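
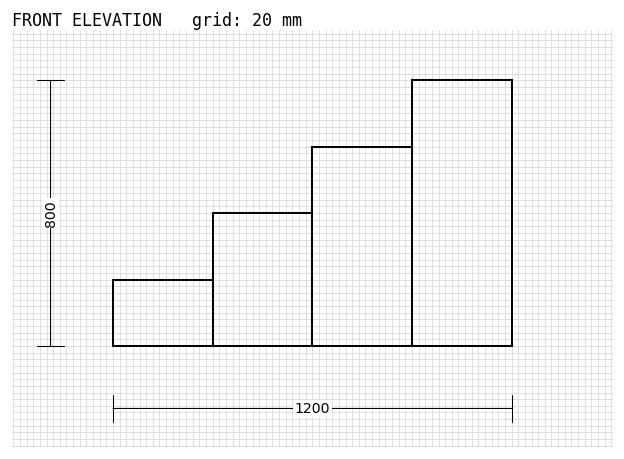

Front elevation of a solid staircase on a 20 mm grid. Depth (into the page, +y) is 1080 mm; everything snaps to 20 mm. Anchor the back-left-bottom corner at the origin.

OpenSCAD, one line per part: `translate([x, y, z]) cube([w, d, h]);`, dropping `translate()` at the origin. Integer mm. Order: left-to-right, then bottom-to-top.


cube([300, 1080, 200]);
translate([300, 0, 0]) cube([300, 1080, 400]);
translate([600, 0, 0]) cube([300, 1080, 600]);
translate([900, 0, 0]) cube([300, 1080, 800]);


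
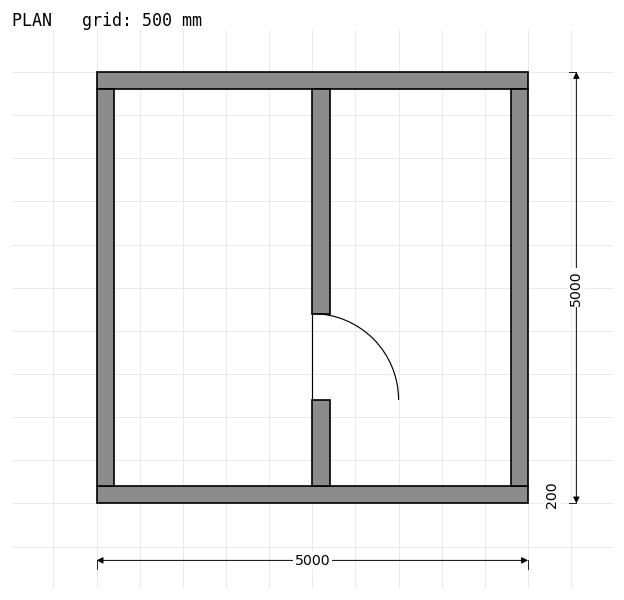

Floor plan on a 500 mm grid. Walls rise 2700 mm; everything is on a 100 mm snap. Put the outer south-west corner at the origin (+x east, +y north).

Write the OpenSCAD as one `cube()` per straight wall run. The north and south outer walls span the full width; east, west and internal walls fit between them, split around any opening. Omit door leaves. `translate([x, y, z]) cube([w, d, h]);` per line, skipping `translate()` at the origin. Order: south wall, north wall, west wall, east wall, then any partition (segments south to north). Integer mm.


cube([5000, 200, 2700]);
translate([0, 4800, 0]) cube([5000, 200, 2700]);
translate([0, 200, 0]) cube([200, 4600, 2700]);
translate([4800, 200, 0]) cube([200, 4600, 2700]);
translate([2500, 200, 0]) cube([200, 1000, 2700]);
translate([2500, 2200, 0]) cube([200, 2600, 2700]);


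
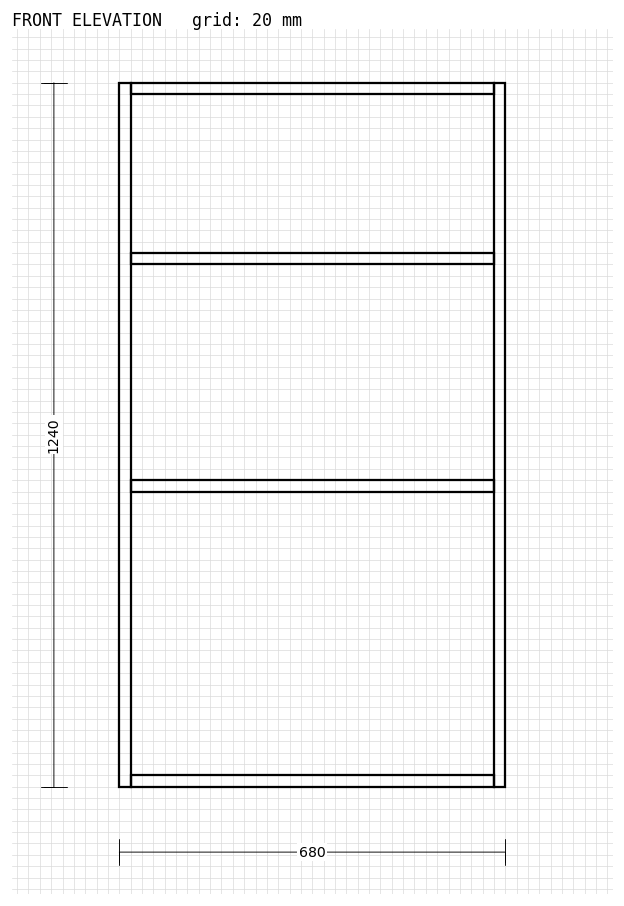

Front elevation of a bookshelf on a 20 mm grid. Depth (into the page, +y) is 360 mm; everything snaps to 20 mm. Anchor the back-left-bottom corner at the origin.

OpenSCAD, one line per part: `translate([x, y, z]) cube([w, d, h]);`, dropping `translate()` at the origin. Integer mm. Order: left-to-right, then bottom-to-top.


cube([20, 360, 1240]);
translate([20, 0, 0]) cube([640, 360, 20]);
translate([20, 0, 520]) cube([640, 360, 20]);
translate([20, 0, 920]) cube([640, 360, 20]);
translate([20, 0, 1220]) cube([640, 360, 20]);
translate([660, 0, 0]) cube([20, 360, 1240]);


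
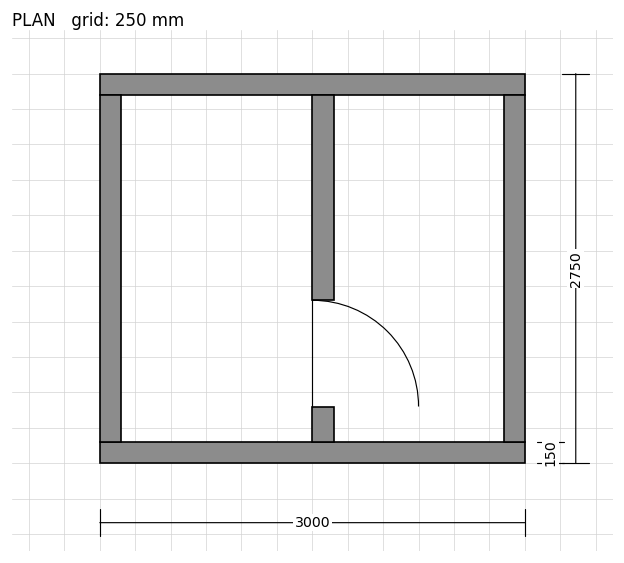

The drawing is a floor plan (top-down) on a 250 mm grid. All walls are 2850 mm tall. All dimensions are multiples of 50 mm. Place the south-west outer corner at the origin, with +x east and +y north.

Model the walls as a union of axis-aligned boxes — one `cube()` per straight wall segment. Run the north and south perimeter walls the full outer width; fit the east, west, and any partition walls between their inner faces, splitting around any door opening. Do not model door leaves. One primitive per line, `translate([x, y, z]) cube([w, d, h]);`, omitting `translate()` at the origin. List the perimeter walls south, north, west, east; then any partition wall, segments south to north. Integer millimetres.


cube([3000, 150, 2850]);
translate([0, 2600, 0]) cube([3000, 150, 2850]);
translate([0, 150, 0]) cube([150, 2450, 2850]);
translate([2850, 150, 0]) cube([150, 2450, 2850]);
translate([1500, 150, 0]) cube([150, 250, 2850]);
translate([1500, 1150, 0]) cube([150, 1450, 2850]);


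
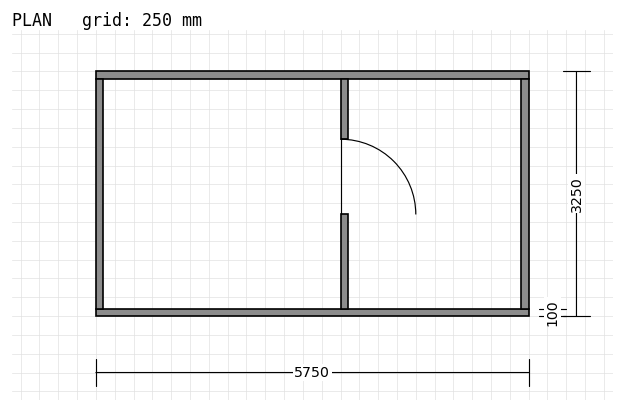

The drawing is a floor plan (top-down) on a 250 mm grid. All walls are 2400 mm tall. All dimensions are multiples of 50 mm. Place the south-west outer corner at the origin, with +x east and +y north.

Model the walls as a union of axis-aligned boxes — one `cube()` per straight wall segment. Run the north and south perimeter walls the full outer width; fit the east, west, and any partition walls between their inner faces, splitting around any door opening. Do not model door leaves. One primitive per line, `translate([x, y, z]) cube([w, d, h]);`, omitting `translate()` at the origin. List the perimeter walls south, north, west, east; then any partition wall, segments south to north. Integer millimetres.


cube([5750, 100, 2400]);
translate([0, 3150, 0]) cube([5750, 100, 2400]);
translate([0, 100, 0]) cube([100, 3050, 2400]);
translate([5650, 100, 0]) cube([100, 3050, 2400]);
translate([3250, 100, 0]) cube([100, 1250, 2400]);
translate([3250, 2350, 0]) cube([100, 800, 2400]);


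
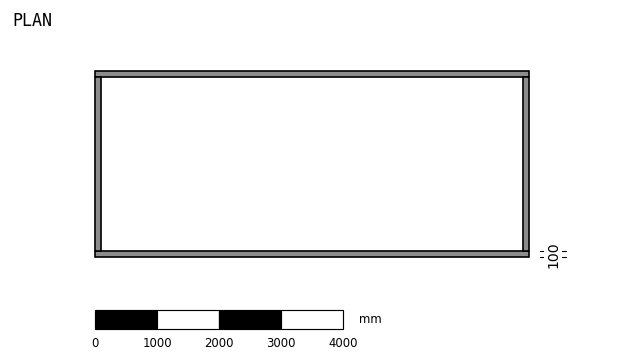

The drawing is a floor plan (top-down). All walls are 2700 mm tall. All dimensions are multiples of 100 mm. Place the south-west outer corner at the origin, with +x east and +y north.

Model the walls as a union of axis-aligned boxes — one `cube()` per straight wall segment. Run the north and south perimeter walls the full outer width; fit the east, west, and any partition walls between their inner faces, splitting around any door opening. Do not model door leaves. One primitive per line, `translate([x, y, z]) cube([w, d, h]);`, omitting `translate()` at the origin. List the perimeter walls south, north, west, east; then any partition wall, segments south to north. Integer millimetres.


cube([7000, 100, 2700]);
translate([0, 2900, 0]) cube([7000, 100, 2700]);
translate([0, 100, 0]) cube([100, 2800, 2700]);
translate([6900, 100, 0]) cube([100, 2800, 2700]);


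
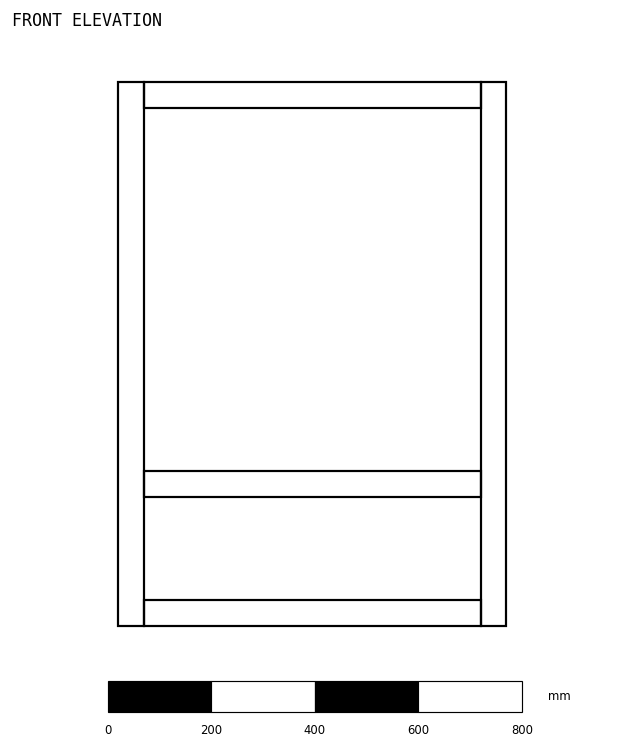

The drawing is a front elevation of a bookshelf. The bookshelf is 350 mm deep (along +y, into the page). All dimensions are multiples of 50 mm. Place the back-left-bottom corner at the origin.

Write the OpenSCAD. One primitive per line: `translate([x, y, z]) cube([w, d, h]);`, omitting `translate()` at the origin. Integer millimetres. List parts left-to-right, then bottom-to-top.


cube([50, 350, 1050]);
translate([50, 0, 0]) cube([650, 350, 50]);
translate([50, 0, 250]) cube([650, 350, 50]);
translate([50, 0, 1000]) cube([650, 350, 50]);
translate([700, 0, 0]) cube([50, 350, 1050]);


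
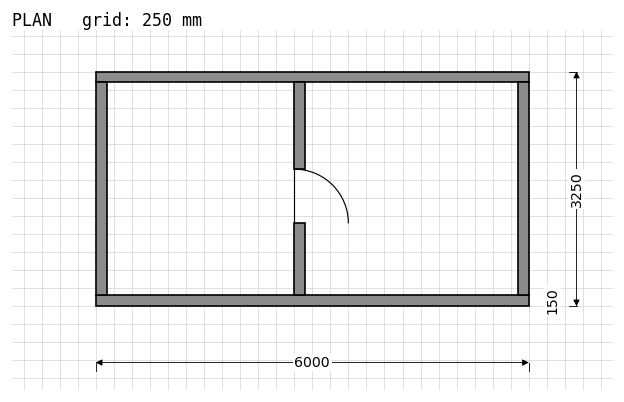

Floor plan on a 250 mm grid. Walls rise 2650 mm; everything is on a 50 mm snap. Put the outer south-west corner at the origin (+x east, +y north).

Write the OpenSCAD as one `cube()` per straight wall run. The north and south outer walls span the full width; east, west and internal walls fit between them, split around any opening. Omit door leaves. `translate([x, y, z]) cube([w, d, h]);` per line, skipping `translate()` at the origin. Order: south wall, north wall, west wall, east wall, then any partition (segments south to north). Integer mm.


cube([6000, 150, 2650]);
translate([0, 3100, 0]) cube([6000, 150, 2650]);
translate([0, 150, 0]) cube([150, 2950, 2650]);
translate([5850, 150, 0]) cube([150, 2950, 2650]);
translate([2750, 150, 0]) cube([150, 1000, 2650]);
translate([2750, 1900, 0]) cube([150, 1200, 2650]);


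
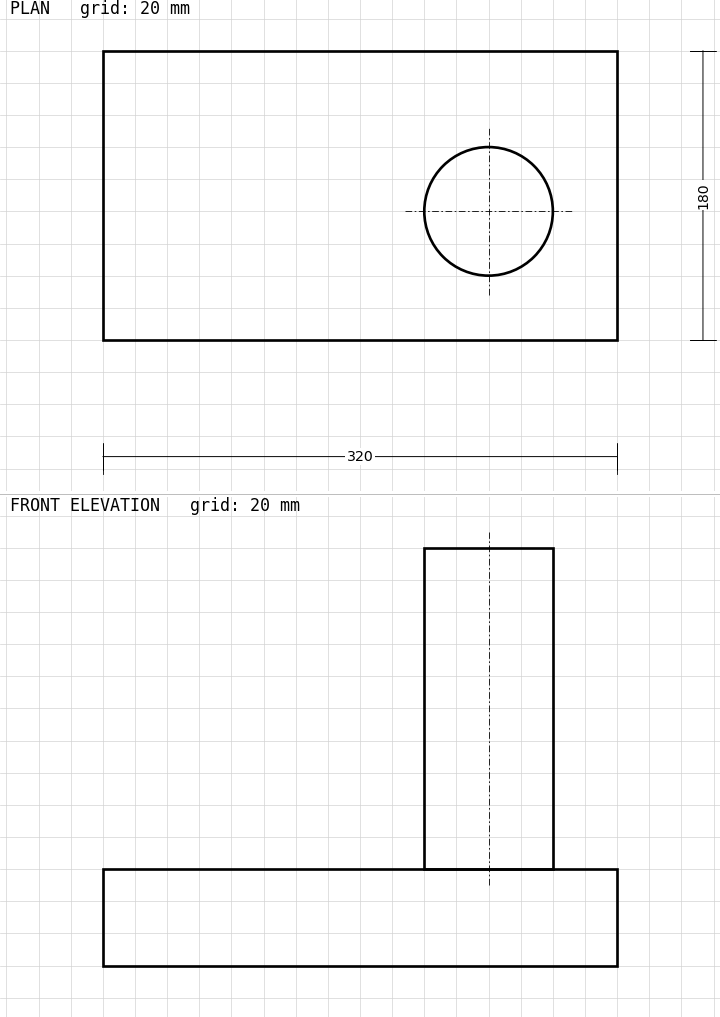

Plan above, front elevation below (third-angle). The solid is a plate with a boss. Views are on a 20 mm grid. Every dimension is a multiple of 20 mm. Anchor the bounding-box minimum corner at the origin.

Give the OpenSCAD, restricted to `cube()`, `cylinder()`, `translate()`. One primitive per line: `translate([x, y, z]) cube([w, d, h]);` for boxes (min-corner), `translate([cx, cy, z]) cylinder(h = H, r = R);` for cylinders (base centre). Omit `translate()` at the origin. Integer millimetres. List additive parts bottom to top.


cube([320, 180, 60]);
translate([240, 80, 60]) cylinder(h = 200, r = 40);


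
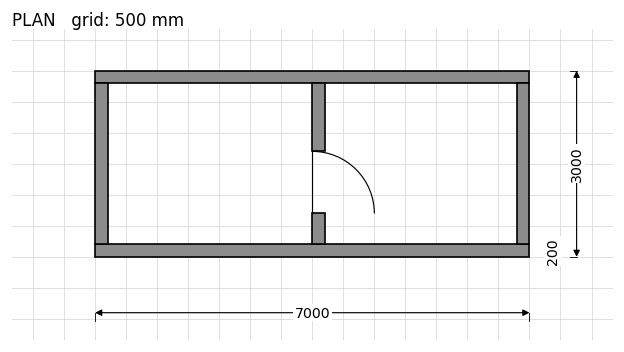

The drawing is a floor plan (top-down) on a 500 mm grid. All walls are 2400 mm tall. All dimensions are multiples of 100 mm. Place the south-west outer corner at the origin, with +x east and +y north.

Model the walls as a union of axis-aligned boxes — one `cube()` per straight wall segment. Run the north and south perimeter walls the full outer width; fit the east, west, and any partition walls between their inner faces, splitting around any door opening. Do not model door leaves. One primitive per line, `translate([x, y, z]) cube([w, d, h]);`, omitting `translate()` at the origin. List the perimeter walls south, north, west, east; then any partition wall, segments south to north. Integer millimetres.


cube([7000, 200, 2400]);
translate([0, 2800, 0]) cube([7000, 200, 2400]);
translate([0, 200, 0]) cube([200, 2600, 2400]);
translate([6800, 200, 0]) cube([200, 2600, 2400]);
translate([3500, 200, 0]) cube([200, 500, 2400]);
translate([3500, 1700, 0]) cube([200, 1100, 2400]);


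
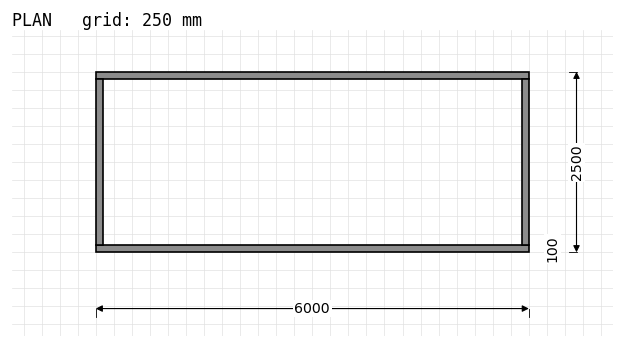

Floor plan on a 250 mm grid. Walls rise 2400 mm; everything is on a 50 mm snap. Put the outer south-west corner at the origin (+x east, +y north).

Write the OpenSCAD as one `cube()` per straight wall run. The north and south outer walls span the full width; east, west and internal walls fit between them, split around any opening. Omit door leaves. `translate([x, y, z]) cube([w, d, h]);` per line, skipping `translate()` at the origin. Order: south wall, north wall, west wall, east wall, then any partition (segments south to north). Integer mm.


cube([6000, 100, 2400]);
translate([0, 2400, 0]) cube([6000, 100, 2400]);
translate([0, 100, 0]) cube([100, 2300, 2400]);
translate([5900, 100, 0]) cube([100, 2300, 2400]);


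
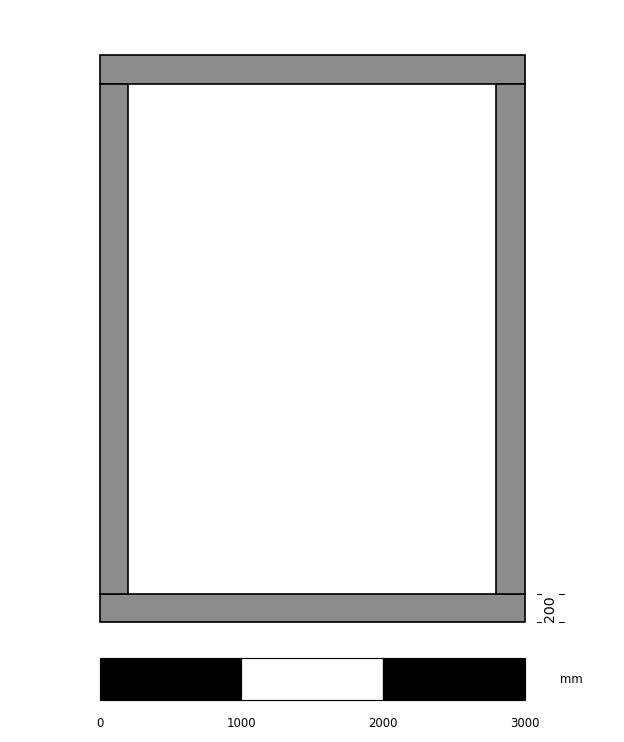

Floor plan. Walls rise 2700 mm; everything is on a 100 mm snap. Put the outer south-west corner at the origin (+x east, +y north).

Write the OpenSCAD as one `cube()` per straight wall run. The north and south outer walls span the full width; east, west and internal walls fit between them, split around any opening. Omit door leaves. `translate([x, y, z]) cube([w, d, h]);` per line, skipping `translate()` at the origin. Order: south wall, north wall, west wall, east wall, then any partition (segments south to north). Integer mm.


cube([3000, 200, 2700]);
translate([0, 3800, 0]) cube([3000, 200, 2700]);
translate([0, 200, 0]) cube([200, 3600, 2700]);
translate([2800, 200, 0]) cube([200, 3600, 2700]);


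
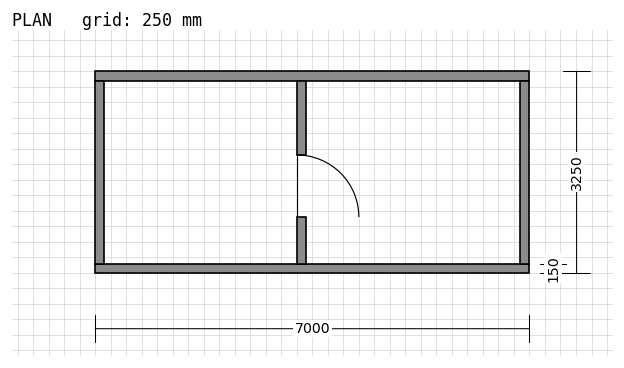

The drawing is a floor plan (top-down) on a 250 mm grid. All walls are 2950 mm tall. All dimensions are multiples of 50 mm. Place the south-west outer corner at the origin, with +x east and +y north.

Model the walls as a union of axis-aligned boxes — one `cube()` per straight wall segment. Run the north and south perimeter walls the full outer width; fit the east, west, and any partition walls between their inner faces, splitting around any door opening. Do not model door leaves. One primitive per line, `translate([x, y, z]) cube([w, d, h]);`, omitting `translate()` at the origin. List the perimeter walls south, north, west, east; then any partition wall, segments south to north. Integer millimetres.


cube([7000, 150, 2950]);
translate([0, 3100, 0]) cube([7000, 150, 2950]);
translate([0, 150, 0]) cube([150, 2950, 2950]);
translate([6850, 150, 0]) cube([150, 2950, 2950]);
translate([3250, 150, 0]) cube([150, 750, 2950]);
translate([3250, 1900, 0]) cube([150, 1200, 2950]);


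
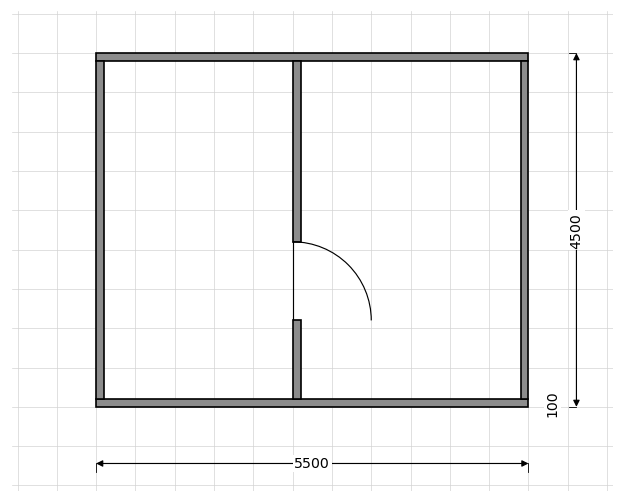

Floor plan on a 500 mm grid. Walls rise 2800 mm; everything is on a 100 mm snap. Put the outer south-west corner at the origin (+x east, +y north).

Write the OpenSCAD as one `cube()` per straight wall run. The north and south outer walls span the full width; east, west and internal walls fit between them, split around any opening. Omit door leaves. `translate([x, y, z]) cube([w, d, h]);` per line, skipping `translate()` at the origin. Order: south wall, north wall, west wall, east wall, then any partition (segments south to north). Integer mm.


cube([5500, 100, 2800]);
translate([0, 4400, 0]) cube([5500, 100, 2800]);
translate([0, 100, 0]) cube([100, 4300, 2800]);
translate([5400, 100, 0]) cube([100, 4300, 2800]);
translate([2500, 100, 0]) cube([100, 1000, 2800]);
translate([2500, 2100, 0]) cube([100, 2300, 2800]);


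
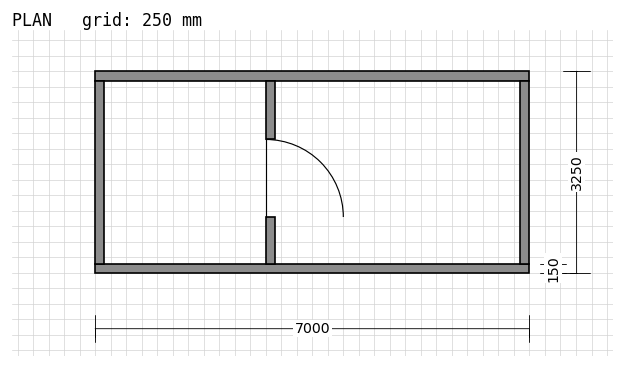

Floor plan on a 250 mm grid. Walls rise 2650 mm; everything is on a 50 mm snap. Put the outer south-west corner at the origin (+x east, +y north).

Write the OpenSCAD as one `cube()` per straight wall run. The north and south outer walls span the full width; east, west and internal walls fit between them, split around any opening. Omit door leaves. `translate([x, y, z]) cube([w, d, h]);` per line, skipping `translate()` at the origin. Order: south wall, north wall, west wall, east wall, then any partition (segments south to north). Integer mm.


cube([7000, 150, 2650]);
translate([0, 3100, 0]) cube([7000, 150, 2650]);
translate([0, 150, 0]) cube([150, 2950, 2650]);
translate([6850, 150, 0]) cube([150, 2950, 2650]);
translate([2750, 150, 0]) cube([150, 750, 2650]);
translate([2750, 2150, 0]) cube([150, 950, 2650]);


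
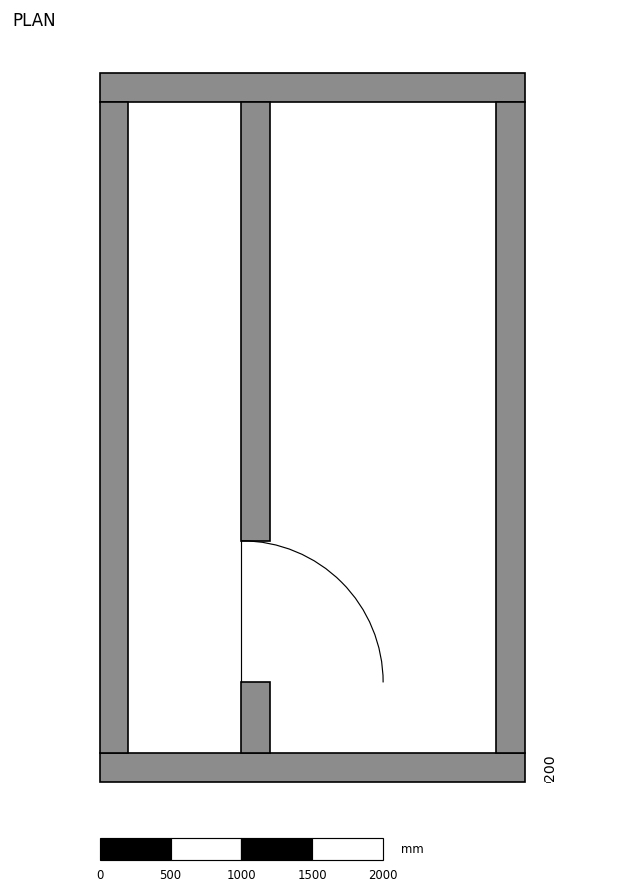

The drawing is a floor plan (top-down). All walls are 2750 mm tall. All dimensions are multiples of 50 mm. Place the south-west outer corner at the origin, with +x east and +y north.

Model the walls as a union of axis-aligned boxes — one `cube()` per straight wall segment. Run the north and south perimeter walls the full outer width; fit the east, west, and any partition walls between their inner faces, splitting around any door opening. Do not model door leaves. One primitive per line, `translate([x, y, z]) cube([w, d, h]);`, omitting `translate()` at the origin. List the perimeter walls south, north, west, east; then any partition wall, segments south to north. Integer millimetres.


cube([3000, 200, 2750]);
translate([0, 4800, 0]) cube([3000, 200, 2750]);
translate([0, 200, 0]) cube([200, 4600, 2750]);
translate([2800, 200, 0]) cube([200, 4600, 2750]);
translate([1000, 200, 0]) cube([200, 500, 2750]);
translate([1000, 1700, 0]) cube([200, 3100, 2750]);


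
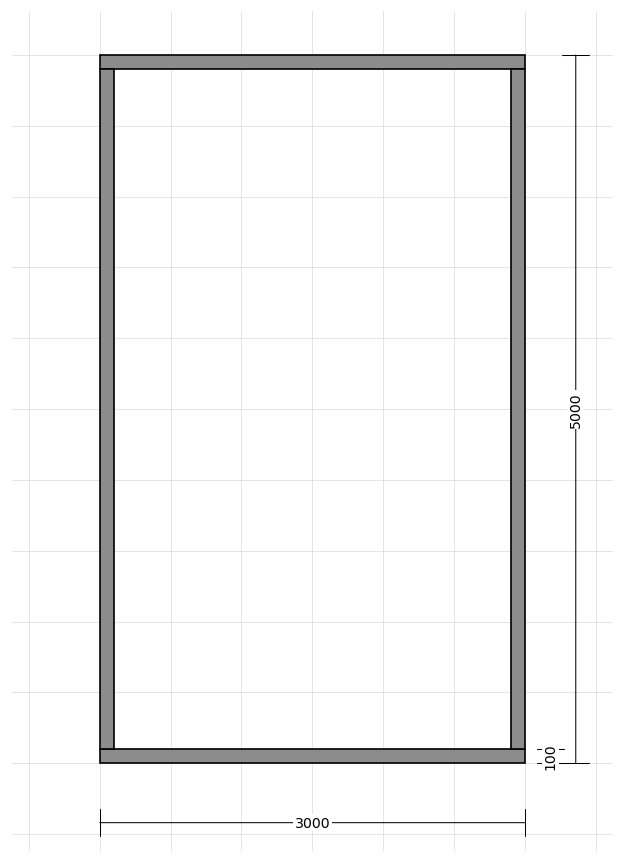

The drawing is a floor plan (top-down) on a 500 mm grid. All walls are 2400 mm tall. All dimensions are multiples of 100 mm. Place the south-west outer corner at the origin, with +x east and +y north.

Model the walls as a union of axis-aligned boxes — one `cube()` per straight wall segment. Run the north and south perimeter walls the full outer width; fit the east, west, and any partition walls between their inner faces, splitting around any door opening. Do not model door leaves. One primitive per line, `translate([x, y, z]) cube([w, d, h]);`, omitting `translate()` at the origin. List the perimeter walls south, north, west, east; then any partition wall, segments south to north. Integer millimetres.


cube([3000, 100, 2400]);
translate([0, 4900, 0]) cube([3000, 100, 2400]);
translate([0, 100, 0]) cube([100, 4800, 2400]);
translate([2900, 100, 0]) cube([100, 4800, 2400]);


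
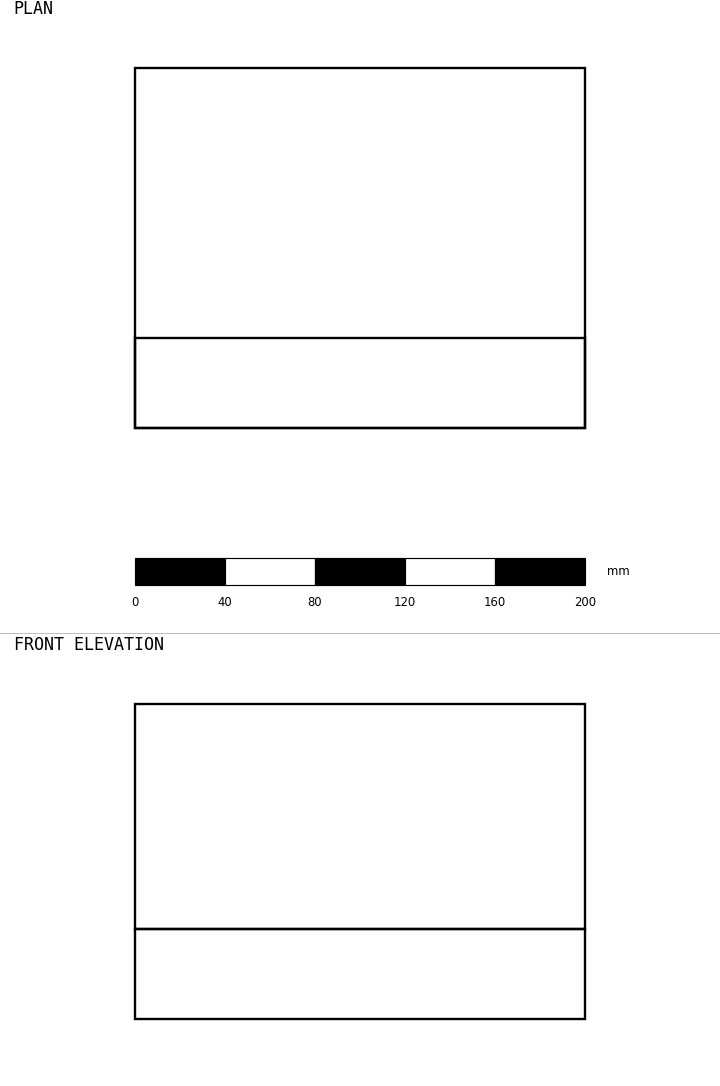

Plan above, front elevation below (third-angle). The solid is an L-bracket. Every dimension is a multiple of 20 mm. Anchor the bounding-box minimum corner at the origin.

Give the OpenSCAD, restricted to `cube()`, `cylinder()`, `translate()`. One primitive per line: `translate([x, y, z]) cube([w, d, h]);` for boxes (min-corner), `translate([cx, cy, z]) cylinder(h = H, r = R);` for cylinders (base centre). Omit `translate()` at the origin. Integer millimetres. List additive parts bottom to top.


cube([200, 160, 40]);
translate([0, 0, 40]) cube([200, 40, 100]);


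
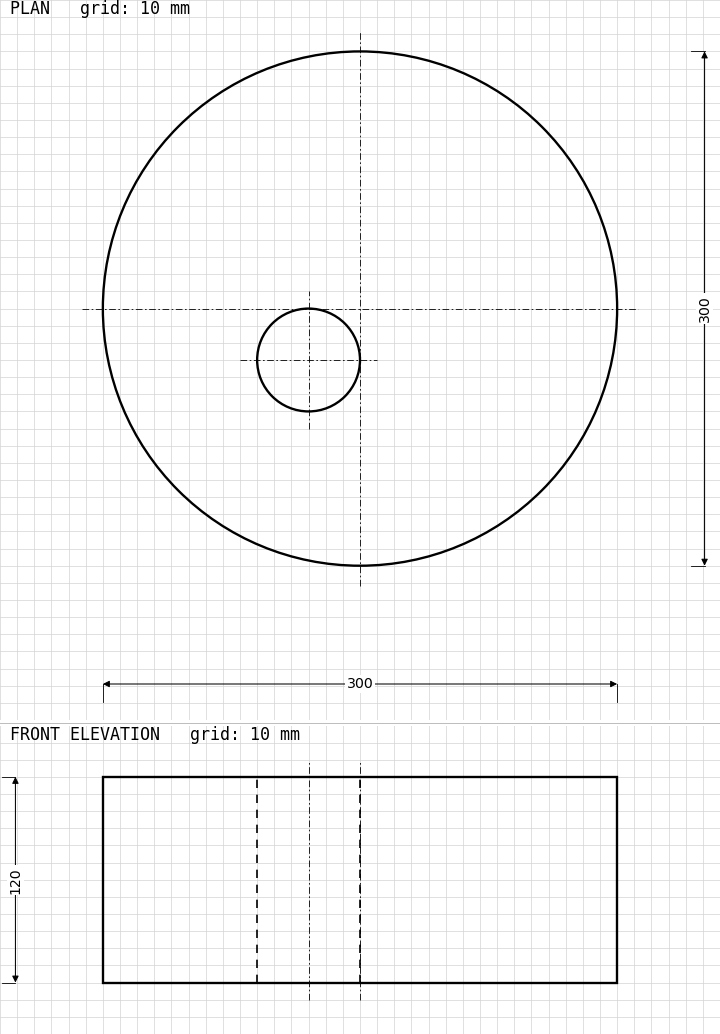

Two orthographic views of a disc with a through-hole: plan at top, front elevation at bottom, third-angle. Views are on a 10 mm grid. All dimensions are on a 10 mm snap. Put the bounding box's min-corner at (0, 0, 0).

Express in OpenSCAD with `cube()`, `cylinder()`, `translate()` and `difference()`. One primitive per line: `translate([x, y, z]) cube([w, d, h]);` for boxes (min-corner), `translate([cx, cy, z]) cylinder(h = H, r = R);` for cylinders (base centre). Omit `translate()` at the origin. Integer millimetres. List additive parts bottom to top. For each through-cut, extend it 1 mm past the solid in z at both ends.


difference() {
  translate([150, 150, 0]) cylinder(h = 120, r = 150);
  translate([120, 120, -1]) cylinder(h = 122, r = 30);
}


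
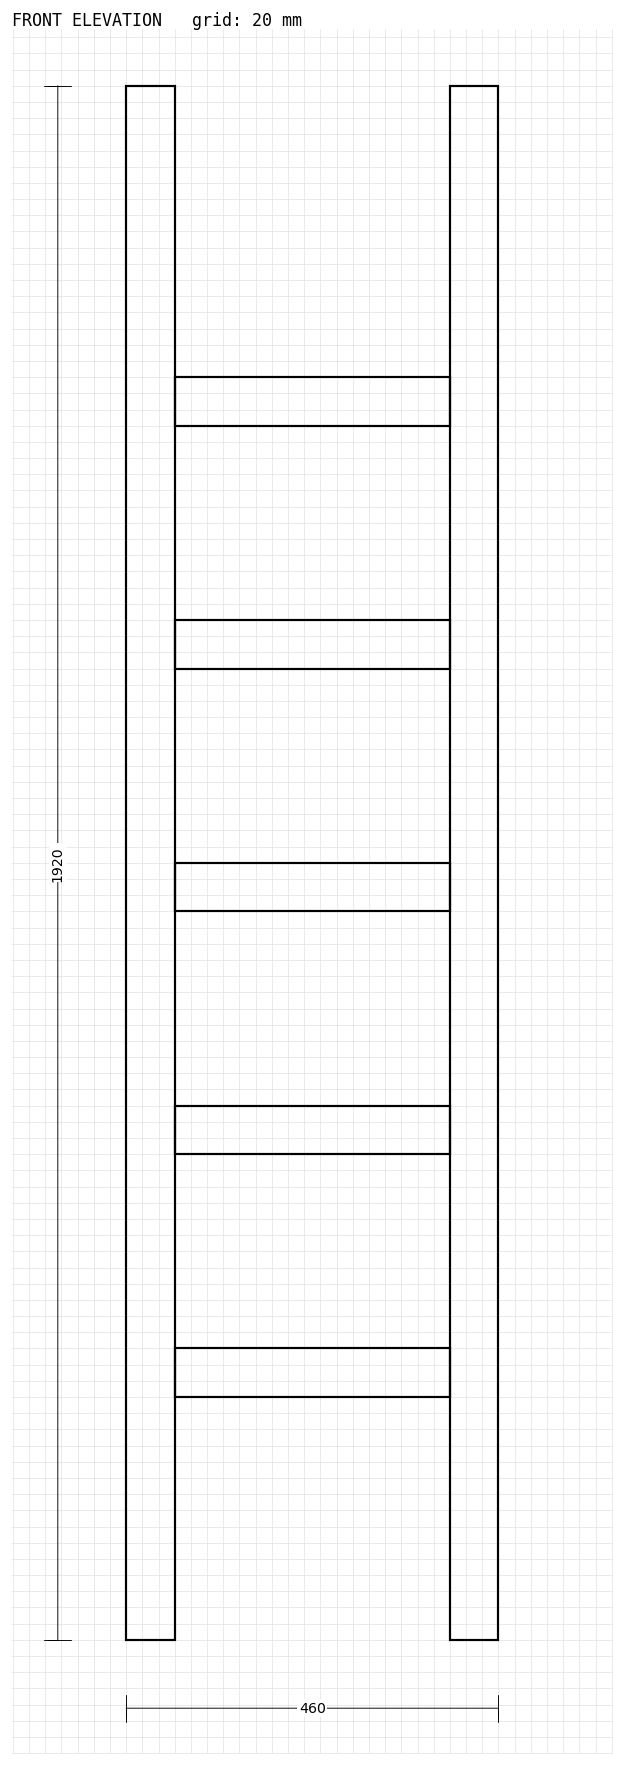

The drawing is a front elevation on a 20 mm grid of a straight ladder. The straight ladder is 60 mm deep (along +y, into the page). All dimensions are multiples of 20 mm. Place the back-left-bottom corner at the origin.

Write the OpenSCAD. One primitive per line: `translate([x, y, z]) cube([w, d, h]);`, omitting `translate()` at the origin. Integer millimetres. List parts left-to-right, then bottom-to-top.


cube([60, 60, 1920]);
translate([60, 0, 300]) cube([340, 60, 60]);
translate([60, 0, 600]) cube([340, 60, 60]);
translate([60, 0, 900]) cube([340, 60, 60]);
translate([60, 0, 1200]) cube([340, 60, 60]);
translate([60, 0, 1500]) cube([340, 60, 60]);
translate([400, 0, 0]) cube([60, 60, 1920]);


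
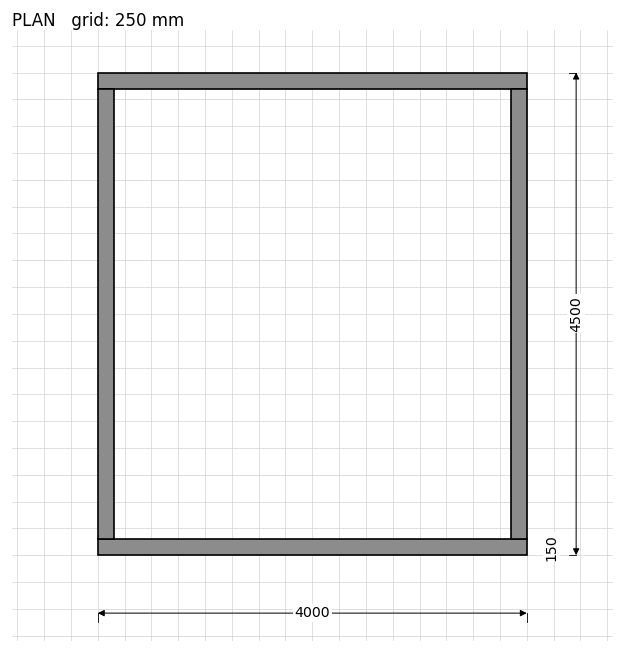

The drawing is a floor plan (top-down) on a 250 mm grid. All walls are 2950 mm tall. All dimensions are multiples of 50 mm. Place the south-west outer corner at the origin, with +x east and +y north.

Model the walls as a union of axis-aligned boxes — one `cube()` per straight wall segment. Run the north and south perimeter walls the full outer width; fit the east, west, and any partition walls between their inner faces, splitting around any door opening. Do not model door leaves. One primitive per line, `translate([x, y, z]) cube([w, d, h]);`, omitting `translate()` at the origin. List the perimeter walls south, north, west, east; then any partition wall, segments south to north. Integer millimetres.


cube([4000, 150, 2950]);
translate([0, 4350, 0]) cube([4000, 150, 2950]);
translate([0, 150, 0]) cube([150, 4200, 2950]);
translate([3850, 150, 0]) cube([150, 4200, 2950]);


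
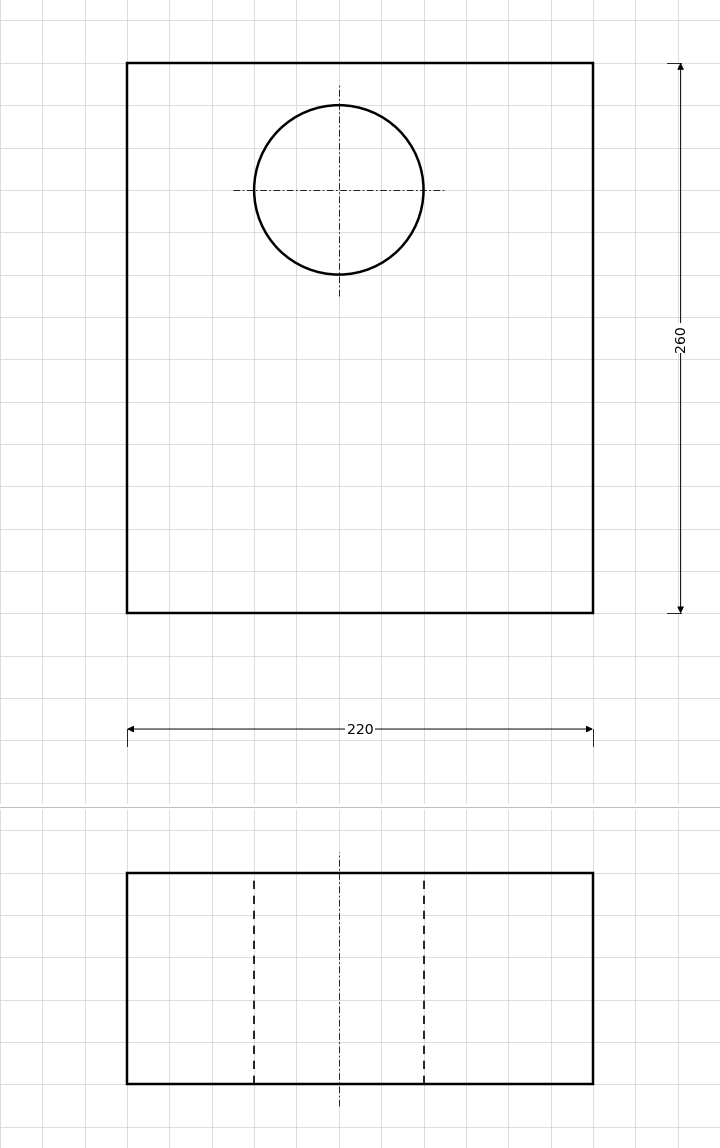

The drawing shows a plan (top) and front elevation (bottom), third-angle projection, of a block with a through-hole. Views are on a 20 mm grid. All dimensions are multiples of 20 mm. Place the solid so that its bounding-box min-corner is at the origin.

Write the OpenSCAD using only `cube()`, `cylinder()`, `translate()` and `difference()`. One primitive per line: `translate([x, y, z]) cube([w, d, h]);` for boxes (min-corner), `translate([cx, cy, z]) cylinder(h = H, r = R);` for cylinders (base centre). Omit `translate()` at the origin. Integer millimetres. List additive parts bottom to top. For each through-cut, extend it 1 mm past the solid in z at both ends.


difference() {
  cube([220, 260, 100]);
  translate([100, 200, -1]) cylinder(h = 102, r = 40);
}


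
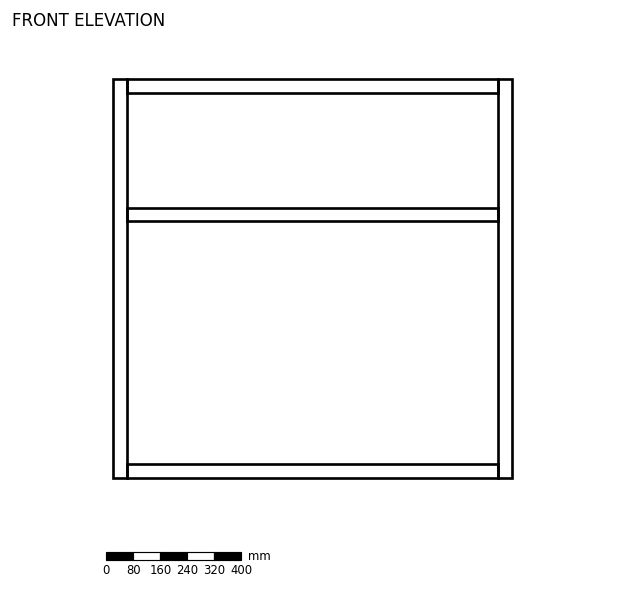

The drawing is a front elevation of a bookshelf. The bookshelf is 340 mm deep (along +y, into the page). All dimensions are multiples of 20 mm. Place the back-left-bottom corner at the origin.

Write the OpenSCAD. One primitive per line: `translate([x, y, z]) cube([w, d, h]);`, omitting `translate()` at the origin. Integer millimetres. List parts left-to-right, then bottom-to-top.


cube([40, 340, 1180]);
translate([40, 0, 0]) cube([1100, 340, 40]);
translate([40, 0, 760]) cube([1100, 340, 40]);
translate([40, 0, 1140]) cube([1100, 340, 40]);
translate([1140, 0, 0]) cube([40, 340, 1180]);


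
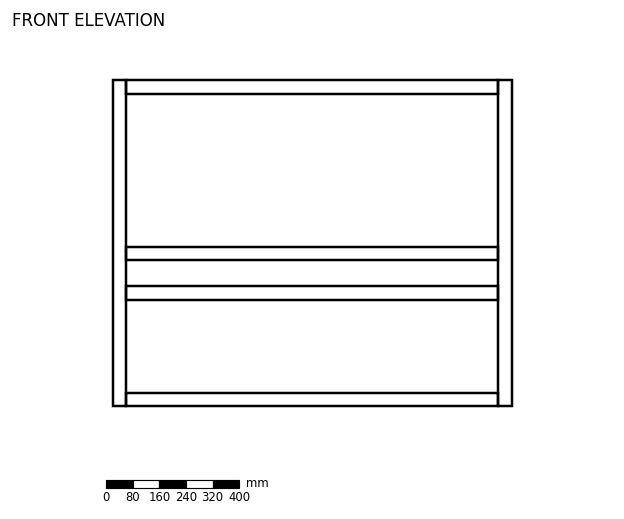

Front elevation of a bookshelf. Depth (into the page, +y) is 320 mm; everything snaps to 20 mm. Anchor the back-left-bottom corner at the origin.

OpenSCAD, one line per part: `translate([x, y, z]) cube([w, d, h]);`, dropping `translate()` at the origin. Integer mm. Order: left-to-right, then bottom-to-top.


cube([40, 320, 980]);
translate([40, 0, 0]) cube([1120, 320, 40]);
translate([40, 0, 320]) cube([1120, 320, 40]);
translate([40, 0, 440]) cube([1120, 320, 40]);
translate([40, 0, 940]) cube([1120, 320, 40]);
translate([1160, 0, 0]) cube([40, 320, 980]);


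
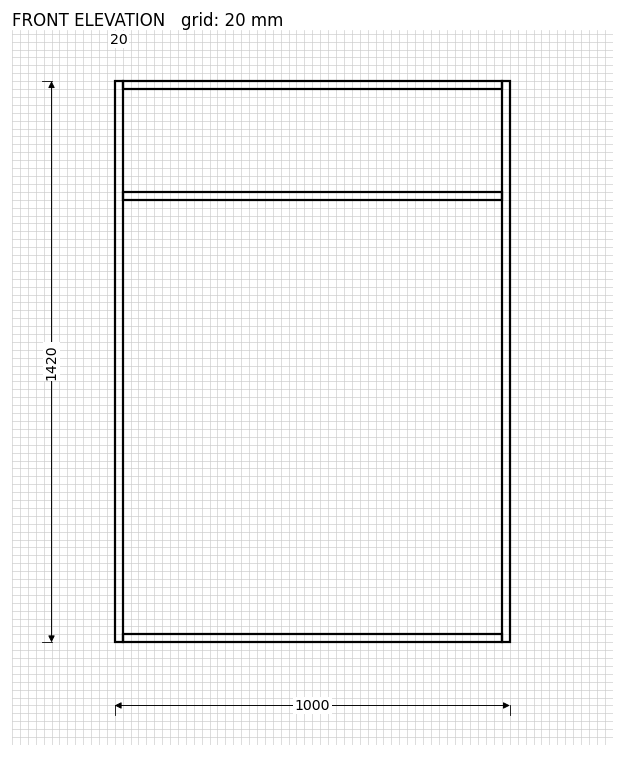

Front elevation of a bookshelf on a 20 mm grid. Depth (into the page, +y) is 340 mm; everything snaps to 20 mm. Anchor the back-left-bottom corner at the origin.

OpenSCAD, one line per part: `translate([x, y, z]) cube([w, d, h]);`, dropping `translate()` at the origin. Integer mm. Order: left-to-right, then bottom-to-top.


cube([20, 340, 1420]);
translate([20, 0, 0]) cube([960, 340, 20]);
translate([20, 0, 1120]) cube([960, 340, 20]);
translate([20, 0, 1400]) cube([960, 340, 20]);
translate([980, 0, 0]) cube([20, 340, 1420]);


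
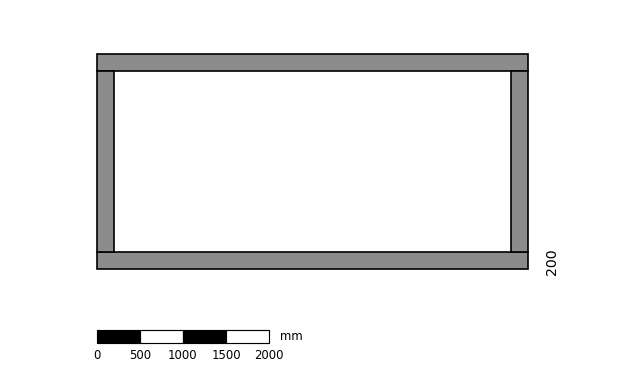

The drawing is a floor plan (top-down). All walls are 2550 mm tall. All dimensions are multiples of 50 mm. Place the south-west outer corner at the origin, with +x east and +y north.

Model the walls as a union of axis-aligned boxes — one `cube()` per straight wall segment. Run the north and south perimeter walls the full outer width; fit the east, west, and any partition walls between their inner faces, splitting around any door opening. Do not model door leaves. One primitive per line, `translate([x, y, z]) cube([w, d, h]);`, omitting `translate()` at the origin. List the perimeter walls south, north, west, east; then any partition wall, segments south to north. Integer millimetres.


cube([5000, 200, 2550]);
translate([0, 2300, 0]) cube([5000, 200, 2550]);
translate([0, 200, 0]) cube([200, 2100, 2550]);
translate([4800, 200, 0]) cube([200, 2100, 2550]);


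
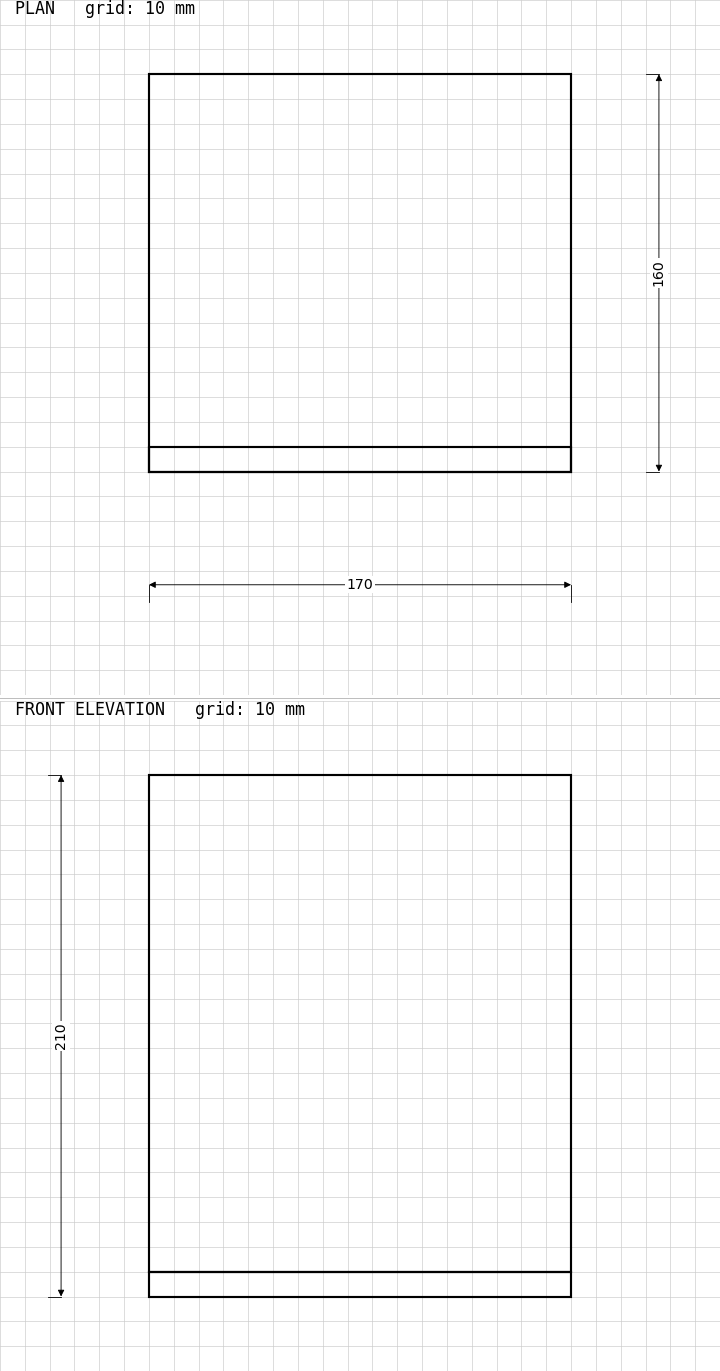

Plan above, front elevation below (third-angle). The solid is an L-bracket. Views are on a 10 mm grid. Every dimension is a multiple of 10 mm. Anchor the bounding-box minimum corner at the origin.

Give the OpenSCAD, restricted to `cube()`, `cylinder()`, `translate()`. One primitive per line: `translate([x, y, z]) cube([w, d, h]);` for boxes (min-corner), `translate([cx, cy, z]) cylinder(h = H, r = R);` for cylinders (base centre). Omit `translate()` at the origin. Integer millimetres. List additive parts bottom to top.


cube([170, 160, 10]);
translate([0, 0, 10]) cube([170, 10, 200]);


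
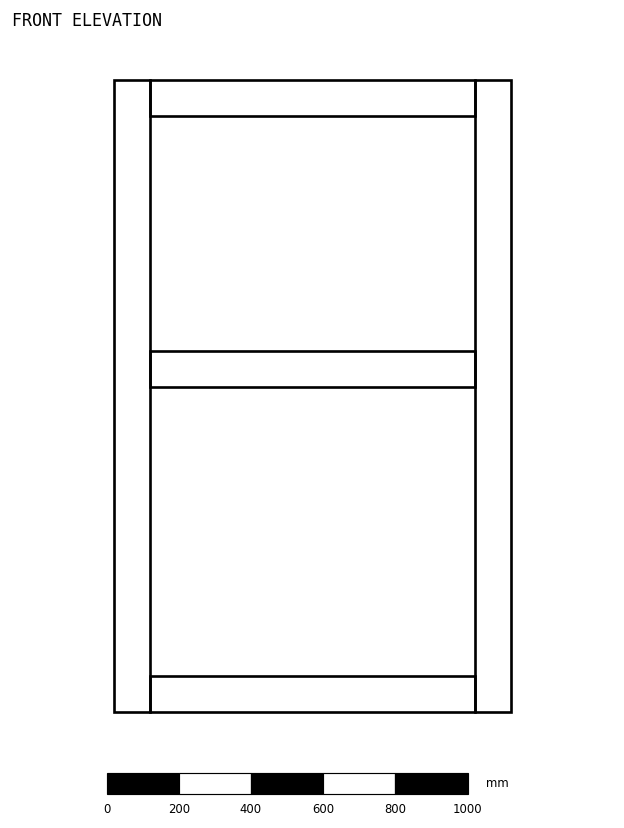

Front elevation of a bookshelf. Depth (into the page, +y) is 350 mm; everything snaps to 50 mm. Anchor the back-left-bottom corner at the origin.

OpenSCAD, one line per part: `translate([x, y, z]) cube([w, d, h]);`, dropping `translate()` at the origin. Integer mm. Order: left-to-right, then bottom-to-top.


cube([100, 350, 1750]);
translate([100, 0, 0]) cube([900, 350, 100]);
translate([100, 0, 900]) cube([900, 350, 100]);
translate([100, 0, 1650]) cube([900, 350, 100]);
translate([1000, 0, 0]) cube([100, 350, 1750]);


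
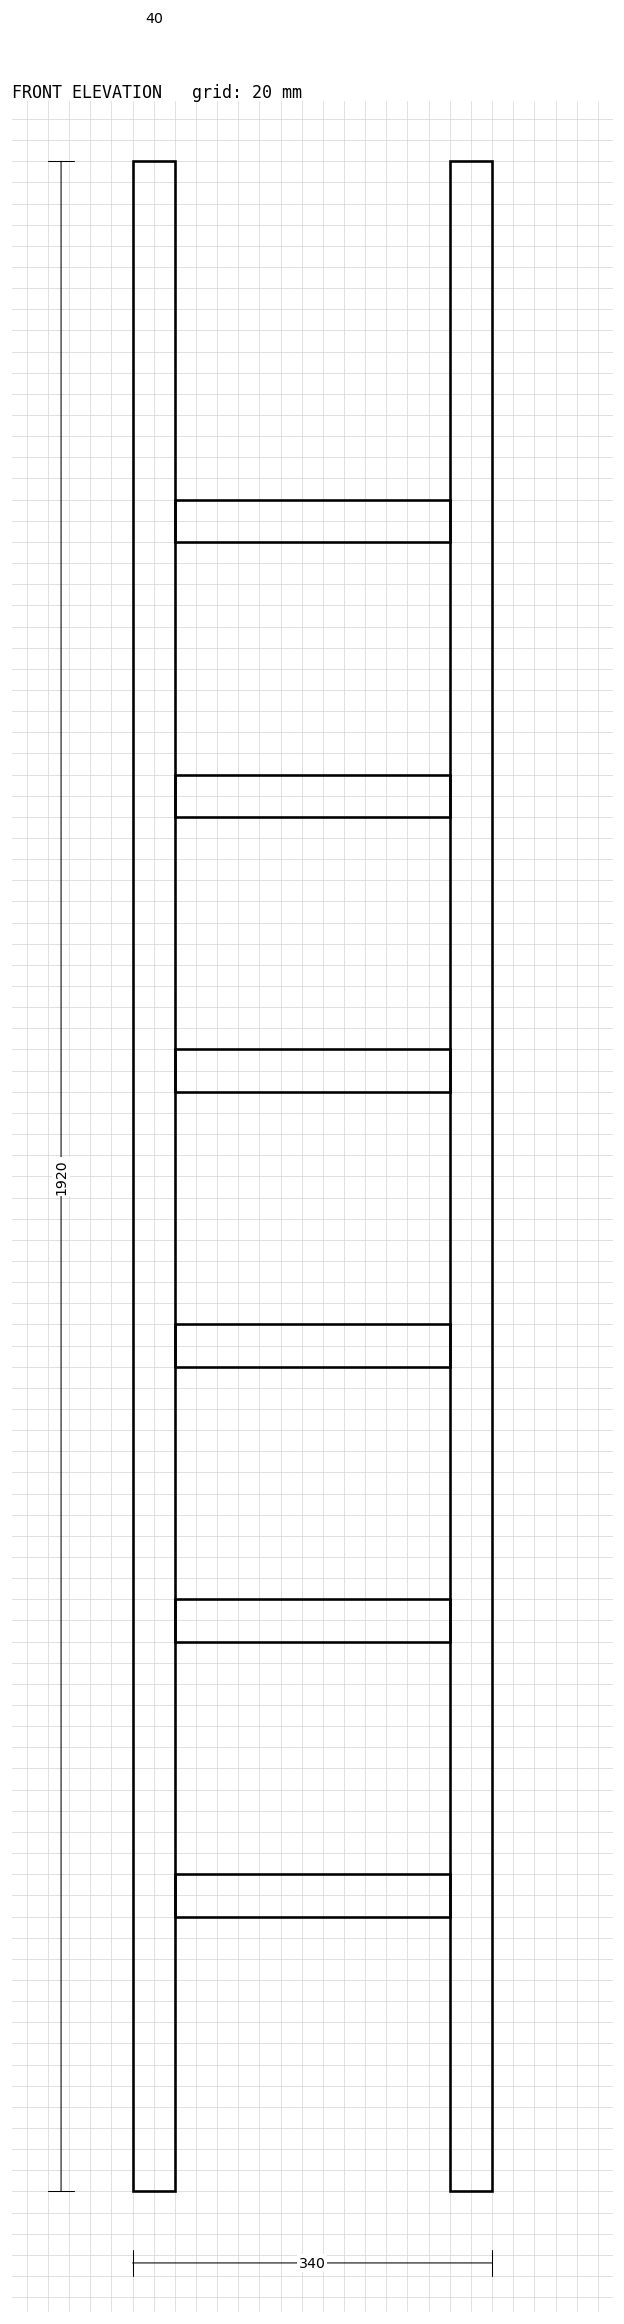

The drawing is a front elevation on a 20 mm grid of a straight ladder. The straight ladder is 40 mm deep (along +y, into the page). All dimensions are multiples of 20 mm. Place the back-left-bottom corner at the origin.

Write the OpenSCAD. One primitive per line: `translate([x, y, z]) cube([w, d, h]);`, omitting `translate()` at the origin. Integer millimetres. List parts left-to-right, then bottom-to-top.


cube([40, 40, 1920]);
translate([40, 0, 260]) cube([260, 40, 40]);
translate([40, 0, 520]) cube([260, 40, 40]);
translate([40, 0, 780]) cube([260, 40, 40]);
translate([40, 0, 1040]) cube([260, 40, 40]);
translate([40, 0, 1300]) cube([260, 40, 40]);
translate([40, 0, 1560]) cube([260, 40, 40]);
translate([300, 0, 0]) cube([40, 40, 1920]);


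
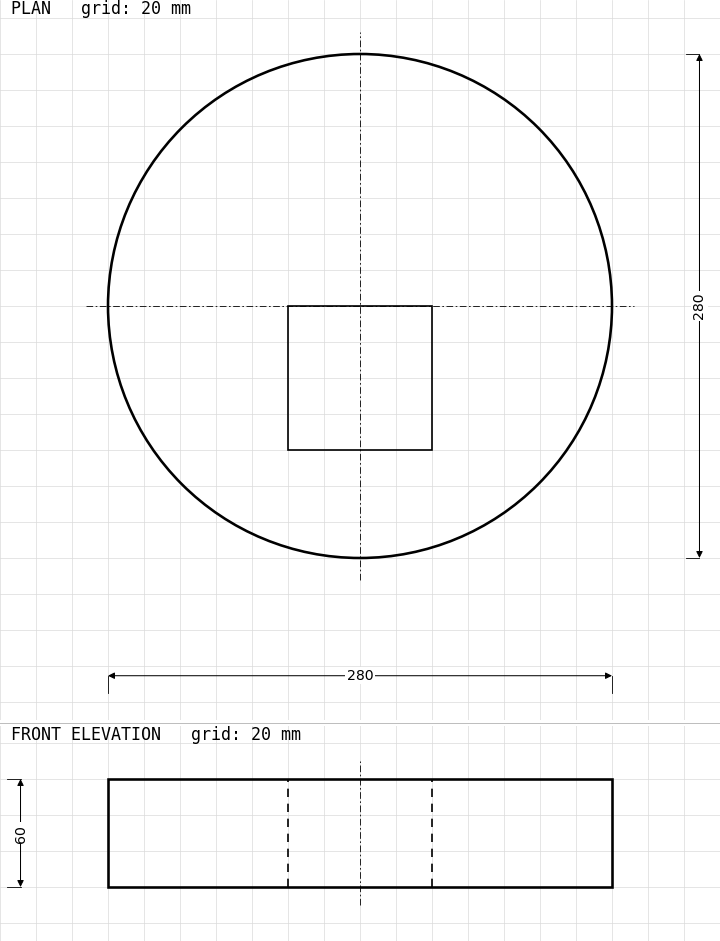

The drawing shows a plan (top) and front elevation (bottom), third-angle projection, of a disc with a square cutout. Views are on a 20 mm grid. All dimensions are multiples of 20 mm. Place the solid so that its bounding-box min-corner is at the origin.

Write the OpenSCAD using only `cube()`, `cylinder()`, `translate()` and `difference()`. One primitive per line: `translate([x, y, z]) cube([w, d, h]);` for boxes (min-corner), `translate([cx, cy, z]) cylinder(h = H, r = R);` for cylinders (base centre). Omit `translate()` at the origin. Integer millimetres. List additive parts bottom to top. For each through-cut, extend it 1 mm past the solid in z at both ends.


difference() {
  translate([140, 140, 0]) cylinder(h = 60, r = 140);
  translate([100, 60, -1]) cube([80, 80, 62]);
}


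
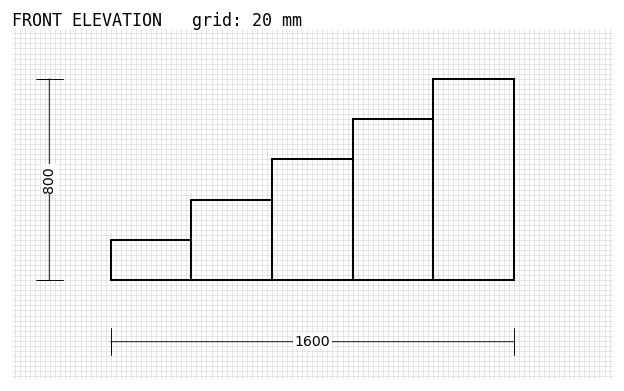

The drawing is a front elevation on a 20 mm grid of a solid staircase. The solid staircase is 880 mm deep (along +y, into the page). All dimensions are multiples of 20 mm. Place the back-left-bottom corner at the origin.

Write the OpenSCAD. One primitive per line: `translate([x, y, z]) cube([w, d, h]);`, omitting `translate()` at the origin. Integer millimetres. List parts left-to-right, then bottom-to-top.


cube([320, 880, 160]);
translate([320, 0, 0]) cube([320, 880, 320]);
translate([640, 0, 0]) cube([320, 880, 480]);
translate([960, 0, 0]) cube([320, 880, 640]);
translate([1280, 0, 0]) cube([320, 880, 800]);


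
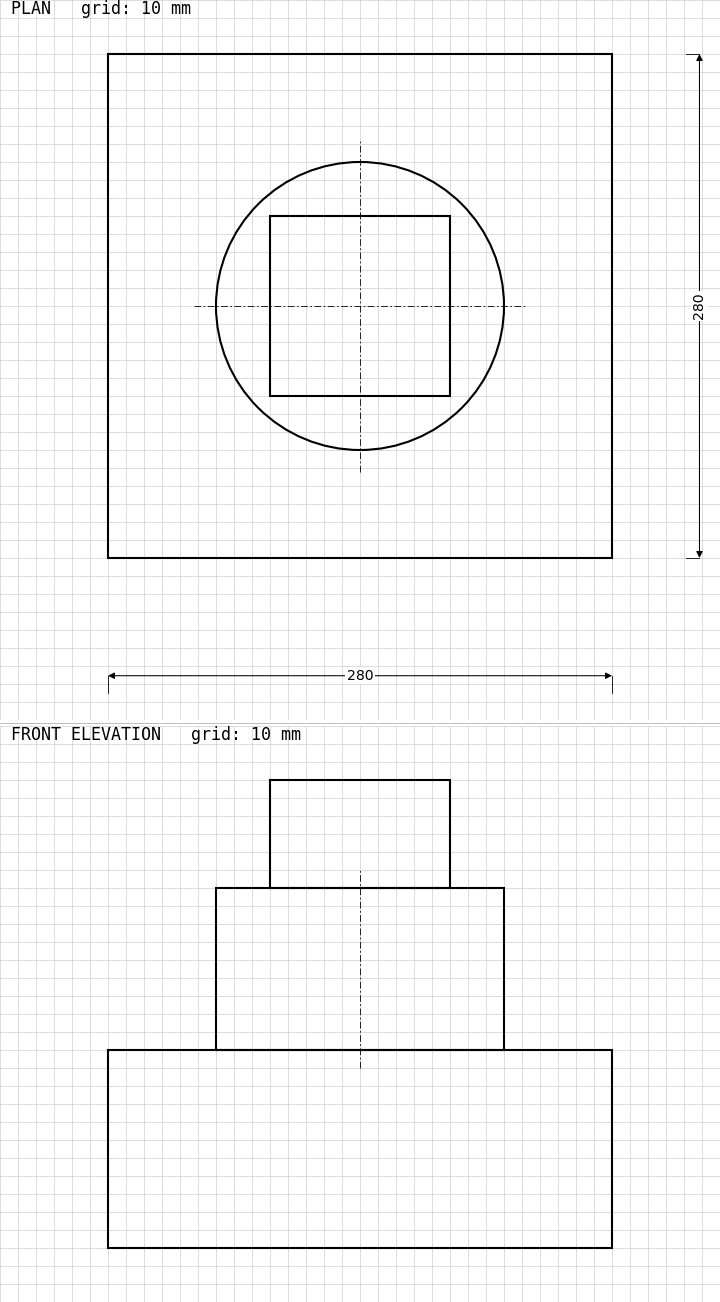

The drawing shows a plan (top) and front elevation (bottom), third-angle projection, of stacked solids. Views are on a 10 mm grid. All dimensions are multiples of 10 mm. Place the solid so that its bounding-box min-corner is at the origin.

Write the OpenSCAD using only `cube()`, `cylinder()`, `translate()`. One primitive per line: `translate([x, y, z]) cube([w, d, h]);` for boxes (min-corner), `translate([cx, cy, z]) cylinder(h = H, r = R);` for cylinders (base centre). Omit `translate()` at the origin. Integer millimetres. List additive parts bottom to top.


cube([280, 280, 110]);
translate([140, 140, 110]) cylinder(h = 90, r = 80);
translate([90, 90, 200]) cube([100, 100, 60]);


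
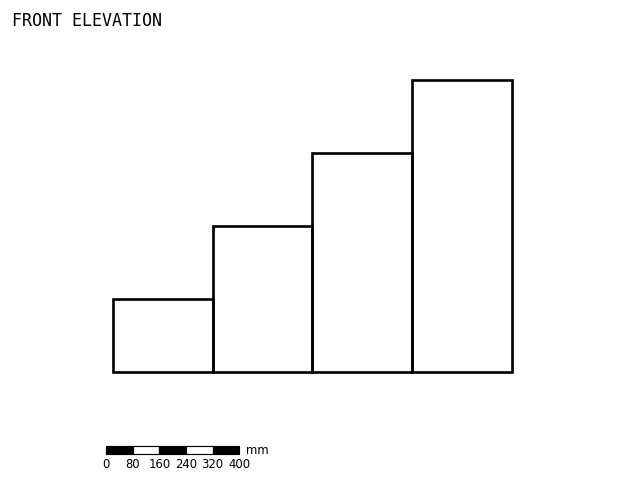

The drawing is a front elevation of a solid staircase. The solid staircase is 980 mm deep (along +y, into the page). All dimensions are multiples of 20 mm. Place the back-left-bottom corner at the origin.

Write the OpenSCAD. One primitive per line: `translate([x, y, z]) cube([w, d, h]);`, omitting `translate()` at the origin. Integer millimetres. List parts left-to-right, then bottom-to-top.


cube([300, 980, 220]);
translate([300, 0, 0]) cube([300, 980, 440]);
translate([600, 0, 0]) cube([300, 980, 660]);
translate([900, 0, 0]) cube([300, 980, 880]);


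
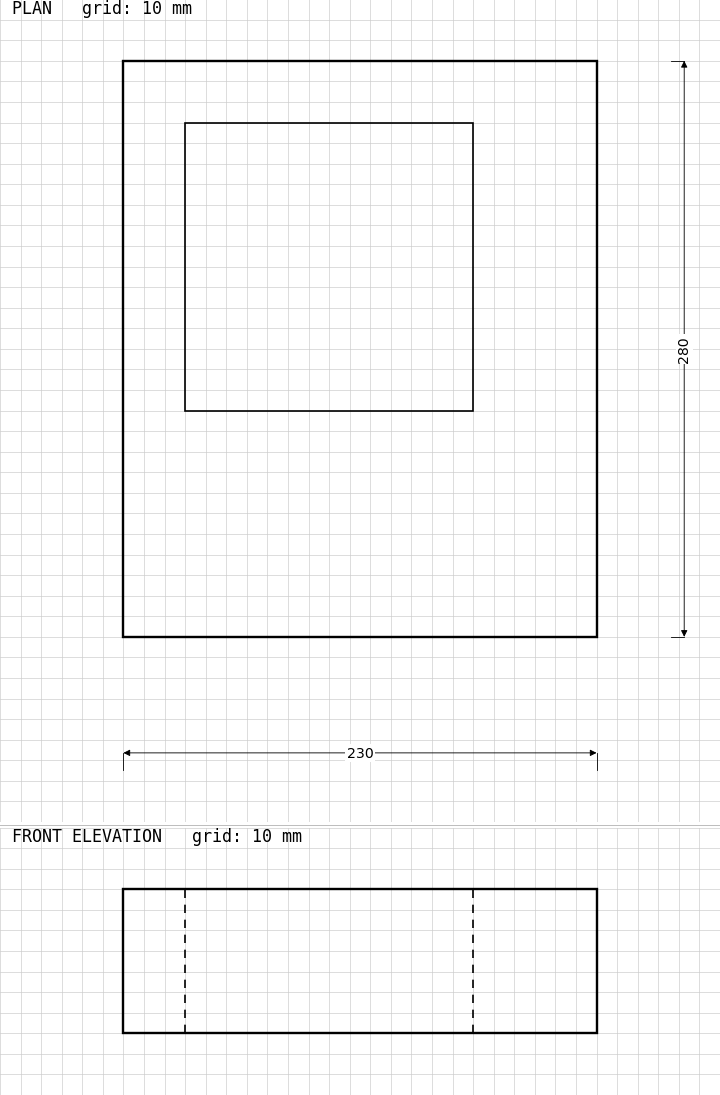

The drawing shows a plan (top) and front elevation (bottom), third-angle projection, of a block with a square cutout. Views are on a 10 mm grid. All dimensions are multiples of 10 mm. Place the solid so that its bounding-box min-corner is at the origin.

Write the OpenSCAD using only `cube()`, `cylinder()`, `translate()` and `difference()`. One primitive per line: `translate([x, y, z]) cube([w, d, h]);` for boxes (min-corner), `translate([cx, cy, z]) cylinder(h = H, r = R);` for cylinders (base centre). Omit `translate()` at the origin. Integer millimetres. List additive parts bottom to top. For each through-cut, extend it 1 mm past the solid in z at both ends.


difference() {
  cube([230, 280, 70]);
  translate([30, 110, -1]) cube([140, 140, 72]);
}


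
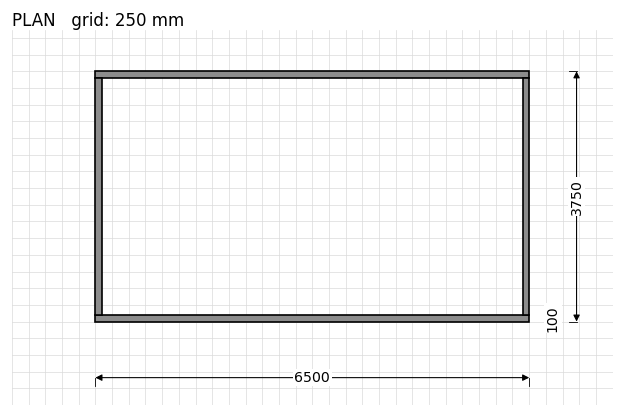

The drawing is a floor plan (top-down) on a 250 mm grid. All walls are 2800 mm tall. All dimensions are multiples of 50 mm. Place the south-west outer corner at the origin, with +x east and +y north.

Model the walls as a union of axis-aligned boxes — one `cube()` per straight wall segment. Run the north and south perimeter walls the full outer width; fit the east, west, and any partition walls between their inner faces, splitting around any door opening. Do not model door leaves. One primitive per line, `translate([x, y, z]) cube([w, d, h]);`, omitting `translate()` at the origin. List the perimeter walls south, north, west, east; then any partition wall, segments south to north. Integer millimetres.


cube([6500, 100, 2800]);
translate([0, 3650, 0]) cube([6500, 100, 2800]);
translate([0, 100, 0]) cube([100, 3550, 2800]);
translate([6400, 100, 0]) cube([100, 3550, 2800]);


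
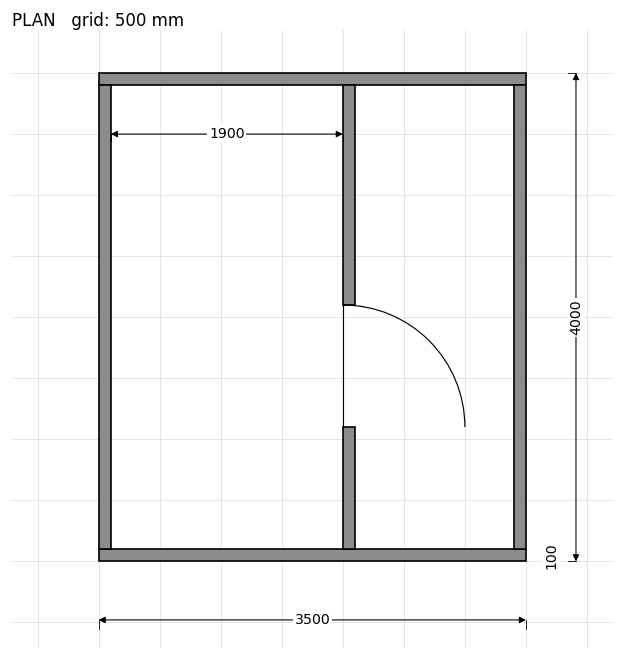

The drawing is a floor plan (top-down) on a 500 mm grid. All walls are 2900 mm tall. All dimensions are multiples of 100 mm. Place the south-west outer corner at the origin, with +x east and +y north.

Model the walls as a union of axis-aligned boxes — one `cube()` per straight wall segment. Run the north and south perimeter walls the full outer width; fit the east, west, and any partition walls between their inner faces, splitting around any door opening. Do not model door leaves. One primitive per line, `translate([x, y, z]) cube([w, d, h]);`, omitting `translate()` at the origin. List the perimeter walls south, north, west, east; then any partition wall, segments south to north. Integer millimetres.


cube([3500, 100, 2900]);
translate([0, 3900, 0]) cube([3500, 100, 2900]);
translate([0, 100, 0]) cube([100, 3800, 2900]);
translate([3400, 100, 0]) cube([100, 3800, 2900]);
translate([2000, 100, 0]) cube([100, 1000, 2900]);
translate([2000, 2100, 0]) cube([100, 1800, 2900]);


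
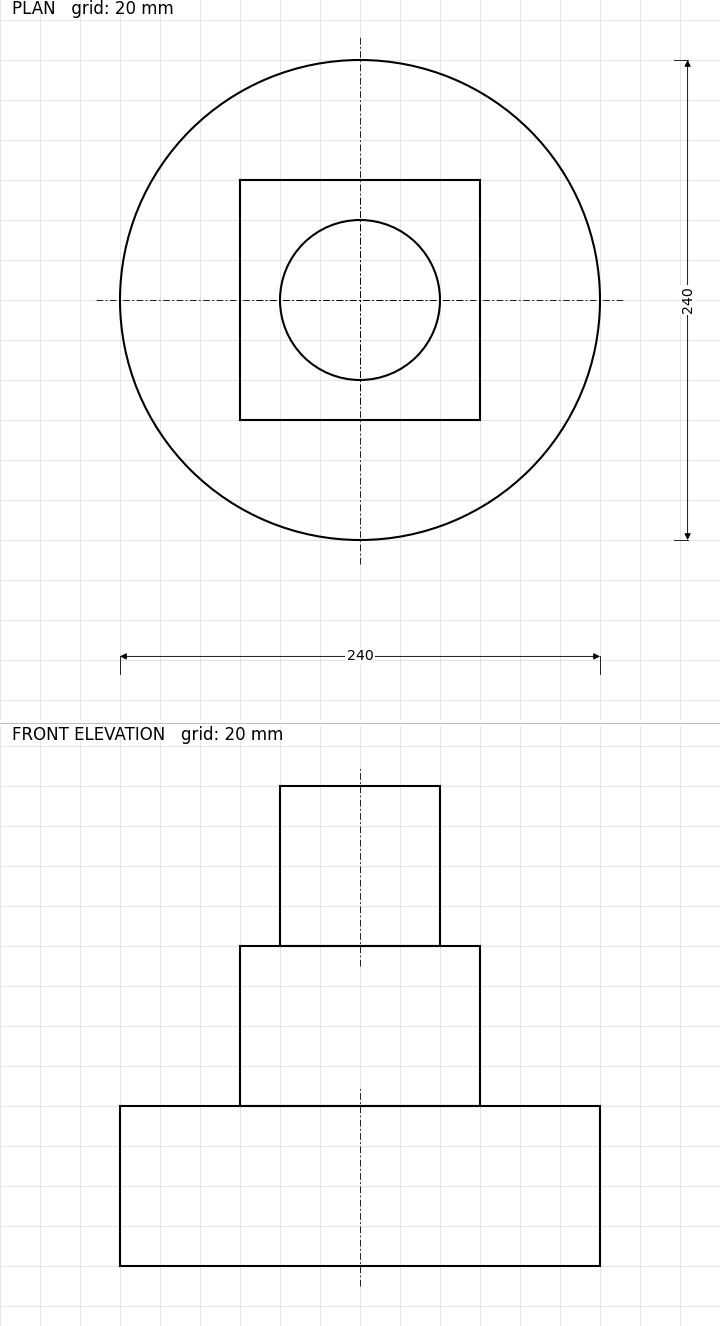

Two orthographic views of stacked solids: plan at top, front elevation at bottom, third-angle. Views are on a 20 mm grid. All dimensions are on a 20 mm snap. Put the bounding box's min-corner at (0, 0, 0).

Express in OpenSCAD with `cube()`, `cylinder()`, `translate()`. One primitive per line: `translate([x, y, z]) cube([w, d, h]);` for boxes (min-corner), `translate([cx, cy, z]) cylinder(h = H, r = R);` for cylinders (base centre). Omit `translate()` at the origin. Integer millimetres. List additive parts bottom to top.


translate([120, 120, 0]) cylinder(h = 80, r = 120);
translate([60, 60, 80]) cube([120, 120, 80]);
translate([120, 120, 160]) cylinder(h = 80, r = 40);


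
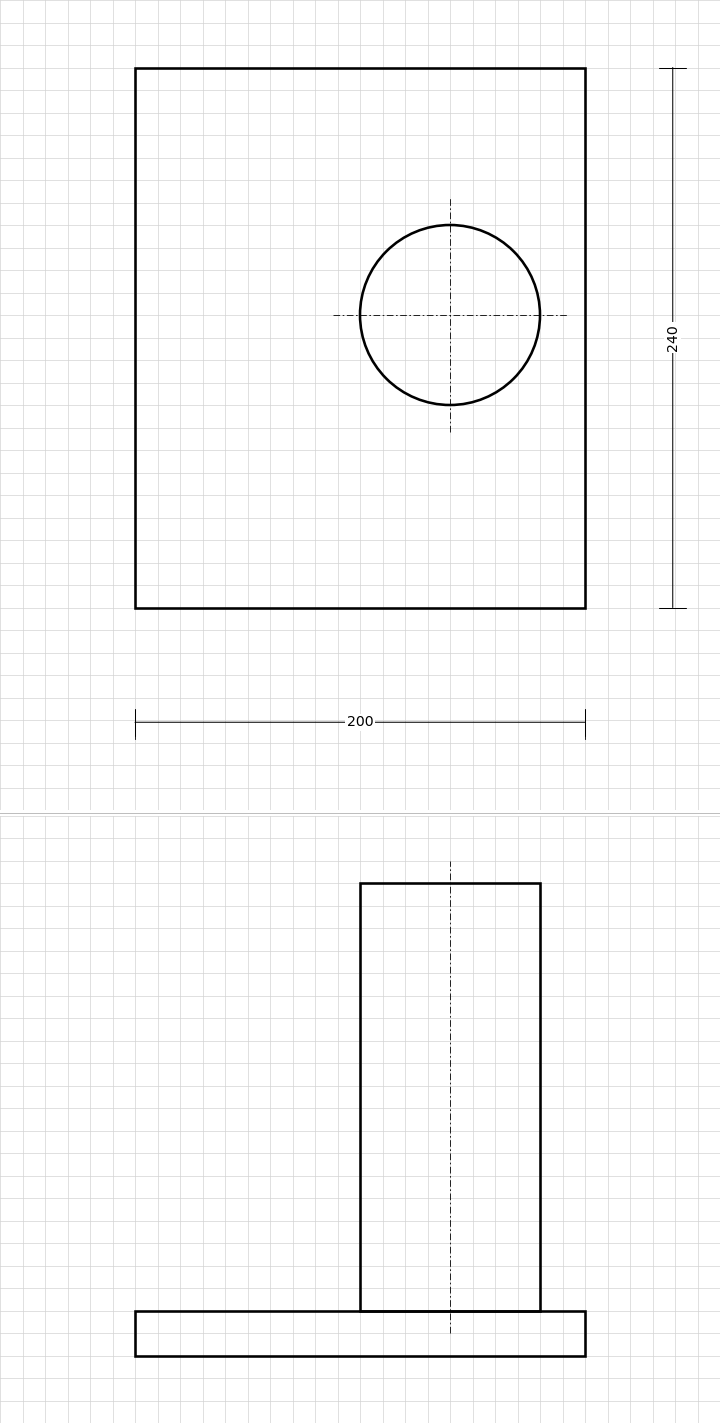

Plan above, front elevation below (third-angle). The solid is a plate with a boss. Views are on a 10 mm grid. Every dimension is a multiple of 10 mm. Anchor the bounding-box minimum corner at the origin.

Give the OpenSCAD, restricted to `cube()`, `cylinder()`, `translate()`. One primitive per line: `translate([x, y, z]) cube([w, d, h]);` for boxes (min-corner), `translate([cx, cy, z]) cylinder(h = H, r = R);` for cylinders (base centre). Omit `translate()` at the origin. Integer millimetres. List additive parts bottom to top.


cube([200, 240, 20]);
translate([140, 130, 20]) cylinder(h = 190, r = 40);


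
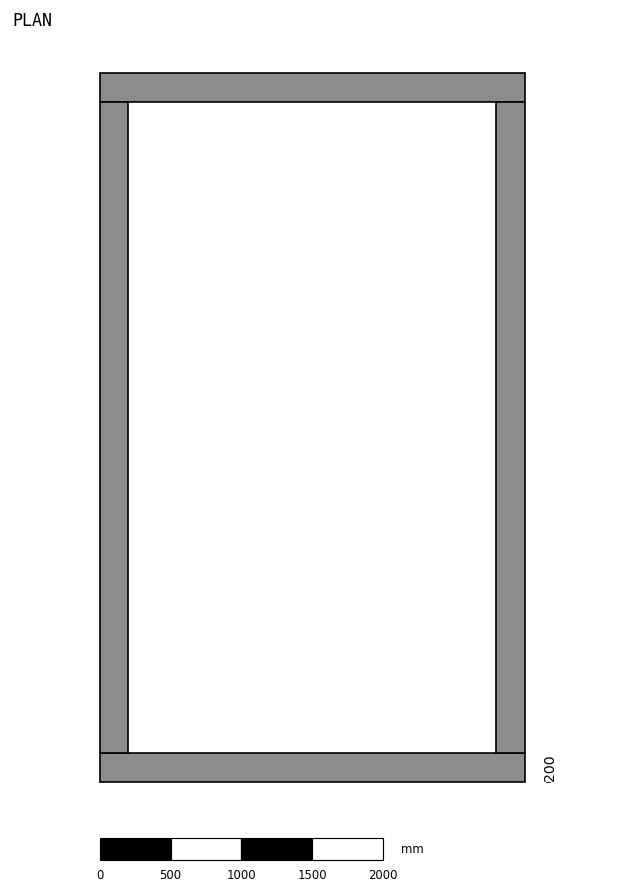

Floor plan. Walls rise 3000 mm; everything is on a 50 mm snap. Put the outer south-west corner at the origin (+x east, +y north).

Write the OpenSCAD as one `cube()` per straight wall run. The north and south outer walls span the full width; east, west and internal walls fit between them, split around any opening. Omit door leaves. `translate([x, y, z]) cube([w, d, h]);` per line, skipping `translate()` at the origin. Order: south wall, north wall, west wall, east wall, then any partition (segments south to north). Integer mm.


cube([3000, 200, 3000]);
translate([0, 4800, 0]) cube([3000, 200, 3000]);
translate([0, 200, 0]) cube([200, 4600, 3000]);
translate([2800, 200, 0]) cube([200, 4600, 3000]);
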